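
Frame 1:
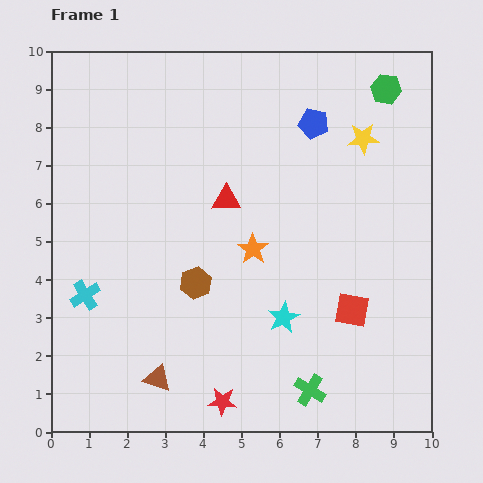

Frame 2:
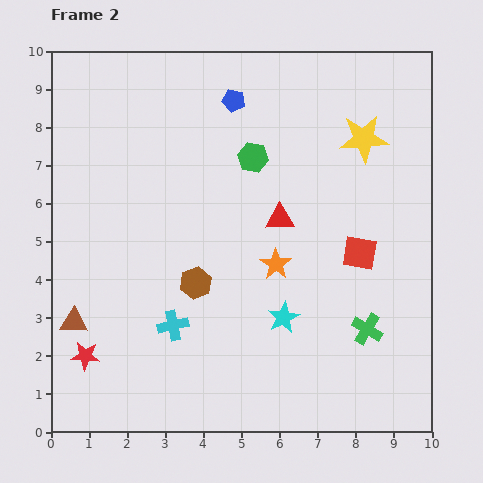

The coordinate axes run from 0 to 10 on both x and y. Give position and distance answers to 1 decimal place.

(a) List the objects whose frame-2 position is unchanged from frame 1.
the cyan star, the yellow star, the brown hexagon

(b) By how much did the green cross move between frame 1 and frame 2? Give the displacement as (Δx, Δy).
(1.5, 1.6)

The green cross was at (6.8, 1.1) in frame 1 and (8.3, 2.7) in frame 2.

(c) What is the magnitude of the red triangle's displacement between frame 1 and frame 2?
1.5

The red triangle moved from (4.6, 6.1) to (6.0, 5.6), a distance of √(1.4² + 0.5²) ≈ 1.5.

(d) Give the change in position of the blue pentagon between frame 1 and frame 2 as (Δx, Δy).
(-2.1, 0.6)

The blue pentagon was at (6.9, 8.1) in frame 1 and (4.8, 8.7) in frame 2.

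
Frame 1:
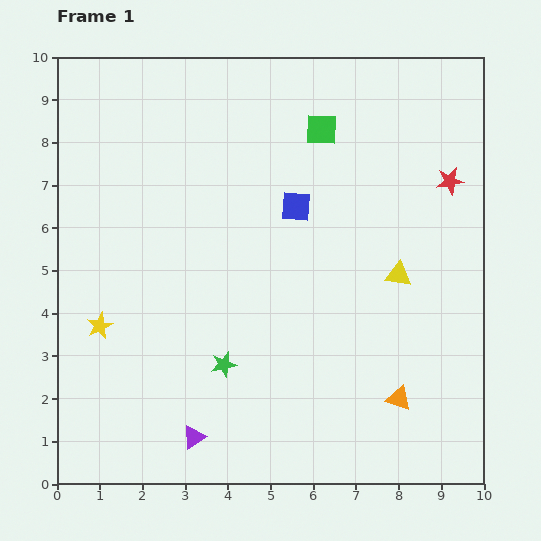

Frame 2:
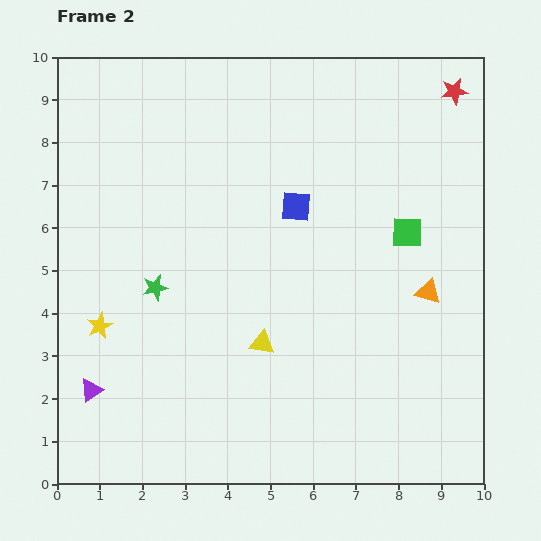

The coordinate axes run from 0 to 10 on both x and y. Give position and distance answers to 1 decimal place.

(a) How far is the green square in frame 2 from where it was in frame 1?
3.1

The green square moved from (6.2, 8.3) to (8.2, 5.9), a distance of √(2.0² + 2.4²) ≈ 3.1.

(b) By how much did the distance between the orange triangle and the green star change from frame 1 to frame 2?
+2.2

Distance in frame 1: 4.2. Distance in frame 2: 6.4.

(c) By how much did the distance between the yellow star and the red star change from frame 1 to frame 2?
+1.1

Distance in frame 1: 8.9. Distance in frame 2: 10.0.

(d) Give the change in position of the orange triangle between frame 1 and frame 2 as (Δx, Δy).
(0.7, 2.5)

The orange triangle was at (8.0, 2.0) in frame 1 and (8.7, 4.5) in frame 2.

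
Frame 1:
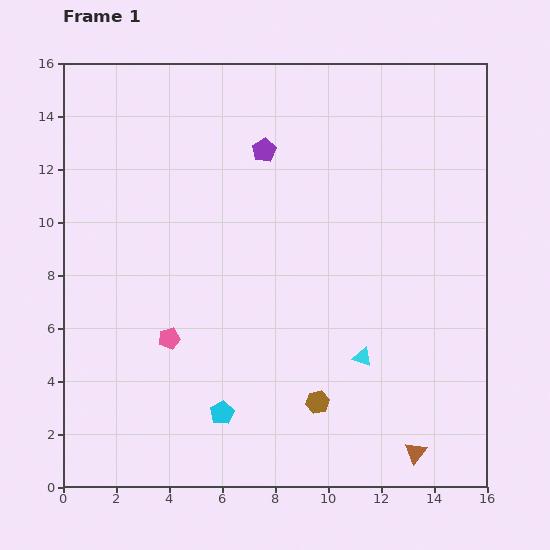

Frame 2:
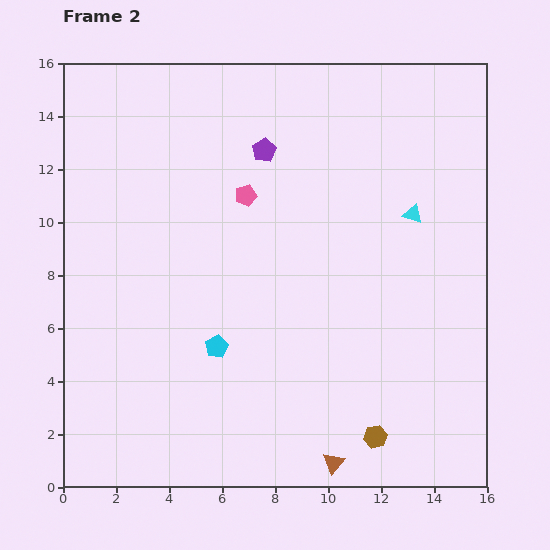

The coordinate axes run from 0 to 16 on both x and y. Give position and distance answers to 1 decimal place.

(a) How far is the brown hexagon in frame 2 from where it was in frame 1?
2.6

The brown hexagon moved from (9.6, 3.2) to (11.8, 1.9), a distance of √(2.2² + 1.3²) ≈ 2.6.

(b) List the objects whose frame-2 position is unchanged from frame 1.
the purple pentagon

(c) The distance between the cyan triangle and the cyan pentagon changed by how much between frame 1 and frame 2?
+3.2

Distance in frame 1: 5.7. Distance in frame 2: 8.9.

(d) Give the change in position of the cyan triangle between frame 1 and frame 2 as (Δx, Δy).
(1.9, 5.4)

The cyan triangle was at (11.3, 4.9) in frame 1 and (13.2, 10.3) in frame 2.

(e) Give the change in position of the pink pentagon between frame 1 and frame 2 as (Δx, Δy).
(2.9, 5.4)

The pink pentagon was at (4.0, 5.6) in frame 1 and (6.9, 11.0) in frame 2.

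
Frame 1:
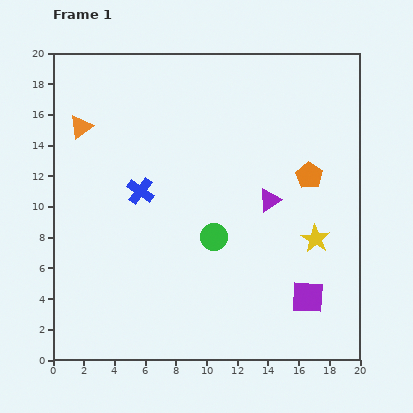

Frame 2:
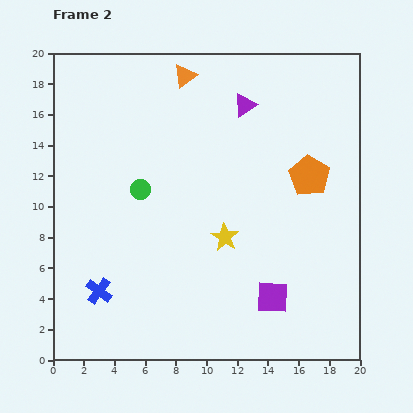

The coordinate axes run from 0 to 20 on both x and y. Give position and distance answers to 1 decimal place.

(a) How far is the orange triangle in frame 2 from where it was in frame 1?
7.6

The orange triangle moved from (1.8, 15.2) to (8.6, 18.5), a distance of √(6.8² + 3.3²) ≈ 7.6.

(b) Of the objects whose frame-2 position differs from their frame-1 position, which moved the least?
the purple square

(moved 2.3)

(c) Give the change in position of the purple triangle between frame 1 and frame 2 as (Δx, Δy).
(-1.6, 6.2)

The purple triangle was at (14.1, 10.4) in frame 1 and (12.5, 16.6) in frame 2.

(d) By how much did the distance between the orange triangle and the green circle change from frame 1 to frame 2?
-3.4

Distance in frame 1: 11.3. Distance in frame 2: 7.9.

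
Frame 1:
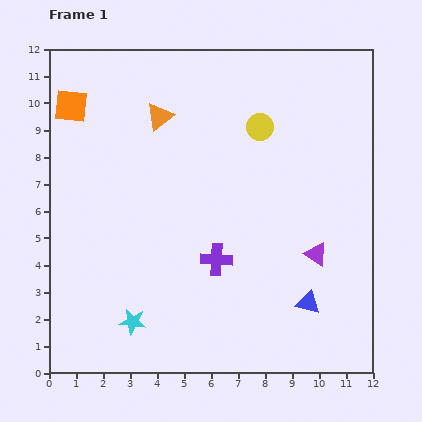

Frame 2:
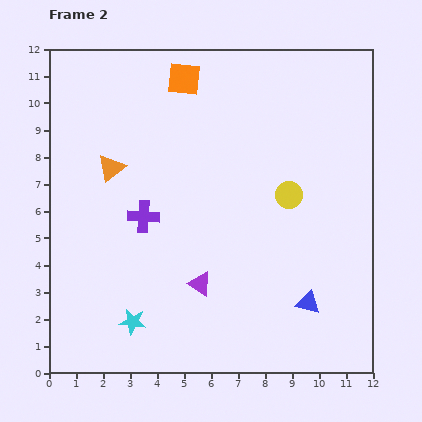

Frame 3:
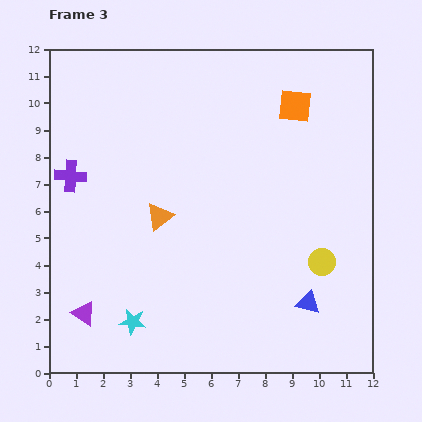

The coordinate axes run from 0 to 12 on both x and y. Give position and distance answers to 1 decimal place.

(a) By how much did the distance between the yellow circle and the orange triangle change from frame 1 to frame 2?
+3.0

Distance in frame 1: 3.7. Distance in frame 2: 6.7.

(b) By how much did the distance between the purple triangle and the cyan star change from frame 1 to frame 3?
-5.4

Distance in frame 1: 7.2. Distance in frame 3: 1.8.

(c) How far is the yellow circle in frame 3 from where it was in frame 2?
2.8

The yellow circle moved from (8.9, 6.6) to (10.1, 4.1), a distance of √(1.2² + 2.5²) ≈ 2.8.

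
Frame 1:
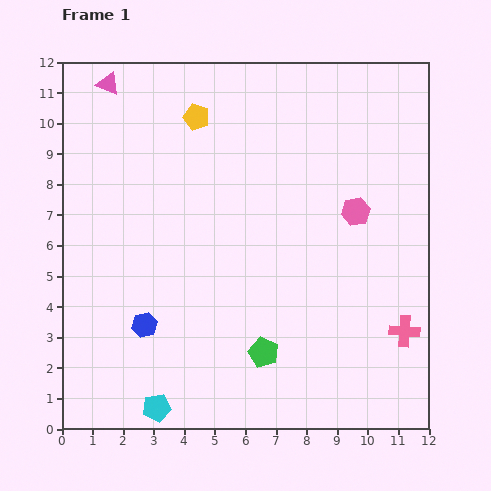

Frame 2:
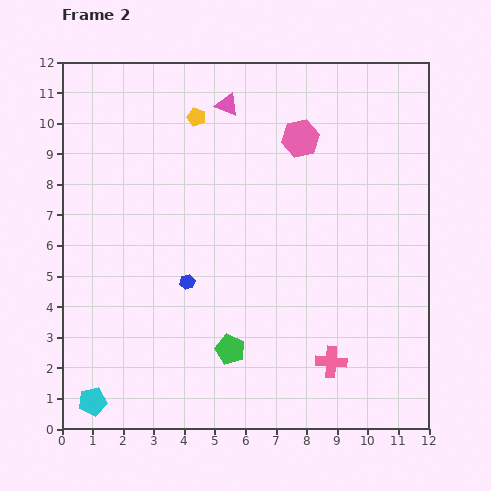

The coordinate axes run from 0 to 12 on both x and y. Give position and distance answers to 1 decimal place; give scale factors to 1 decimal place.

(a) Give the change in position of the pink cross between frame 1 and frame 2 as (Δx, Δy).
(-2.4, -1.0)

The pink cross was at (11.2, 3.2) in frame 1 and (8.8, 2.2) in frame 2.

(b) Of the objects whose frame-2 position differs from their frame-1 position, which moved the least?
the green pentagon

(moved 1.1)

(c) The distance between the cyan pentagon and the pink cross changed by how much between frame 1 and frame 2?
-0.6

Distance in frame 1: 8.5. Distance in frame 2: 7.9.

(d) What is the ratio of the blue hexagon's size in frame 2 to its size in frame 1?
0.6×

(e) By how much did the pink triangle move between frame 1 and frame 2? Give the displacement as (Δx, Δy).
(3.9, -0.7)

The pink triangle was at (1.5, 11.3) in frame 1 and (5.4, 10.6) in frame 2.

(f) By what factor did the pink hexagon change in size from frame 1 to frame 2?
1.3×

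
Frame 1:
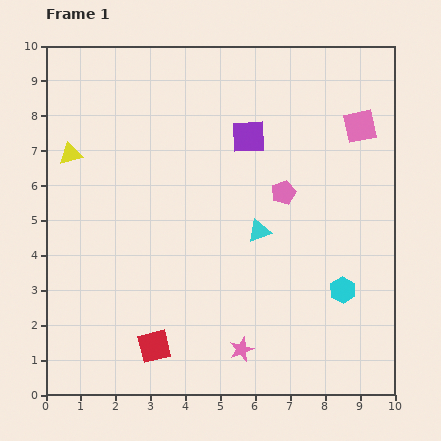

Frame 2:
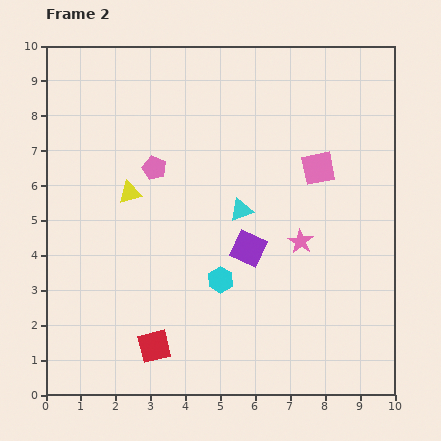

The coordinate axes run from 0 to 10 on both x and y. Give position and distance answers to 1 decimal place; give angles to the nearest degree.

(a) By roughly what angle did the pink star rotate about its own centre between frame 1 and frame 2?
19° counter-clockwise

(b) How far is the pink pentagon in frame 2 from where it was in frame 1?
3.8

The pink pentagon moved from (6.8, 5.8) to (3.1, 6.5), a distance of √(3.7² + 0.7²) ≈ 3.8.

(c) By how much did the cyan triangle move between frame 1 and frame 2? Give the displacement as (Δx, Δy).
(-0.5, 0.6)

The cyan triangle was at (6.1, 4.7) in frame 1 and (5.6, 5.3) in frame 2.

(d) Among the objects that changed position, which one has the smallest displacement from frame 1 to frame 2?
the cyan triangle

(moved 0.8)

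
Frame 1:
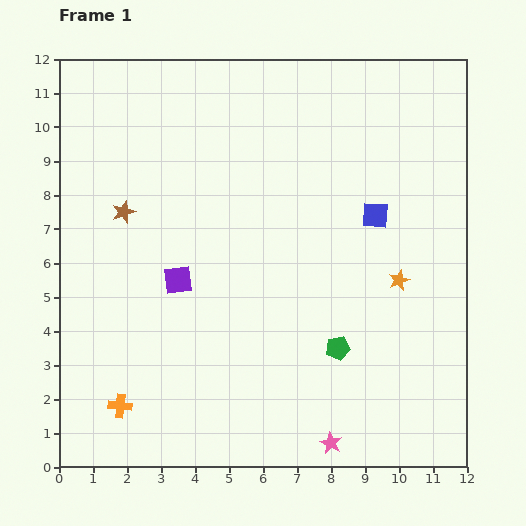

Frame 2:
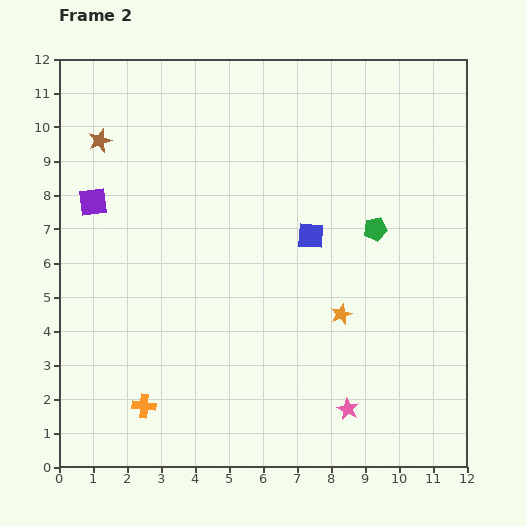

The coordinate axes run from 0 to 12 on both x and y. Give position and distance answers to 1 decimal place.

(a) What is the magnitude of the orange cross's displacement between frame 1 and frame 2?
0.7

The orange cross moved from (1.8, 1.8) to (2.5, 1.8), a distance of √(0.7² + 0.0²) ≈ 0.7.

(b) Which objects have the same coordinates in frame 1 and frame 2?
none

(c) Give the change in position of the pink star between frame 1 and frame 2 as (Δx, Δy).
(0.5, 1.0)

The pink star was at (8.0, 0.7) in frame 1 and (8.5, 1.7) in frame 2.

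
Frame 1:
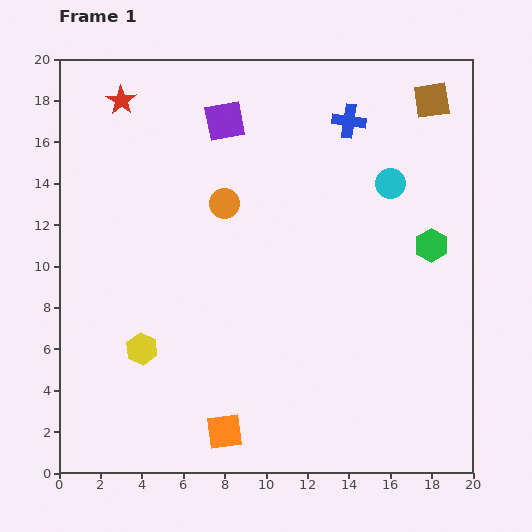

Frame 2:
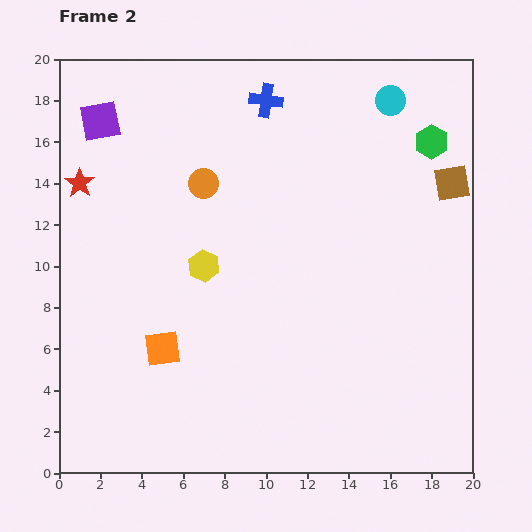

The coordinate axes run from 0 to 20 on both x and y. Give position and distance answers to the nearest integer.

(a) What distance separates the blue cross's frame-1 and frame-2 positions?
4

The blue cross moved from (14, 17) to (10, 18), a distance of √(4² + 1²) ≈ 4.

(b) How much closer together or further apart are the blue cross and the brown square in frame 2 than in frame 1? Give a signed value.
+6

Distance in frame 1: 4. Distance in frame 2: 10.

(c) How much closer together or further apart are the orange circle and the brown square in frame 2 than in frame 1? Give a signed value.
+1

Distance in frame 1: 11. Distance in frame 2: 12.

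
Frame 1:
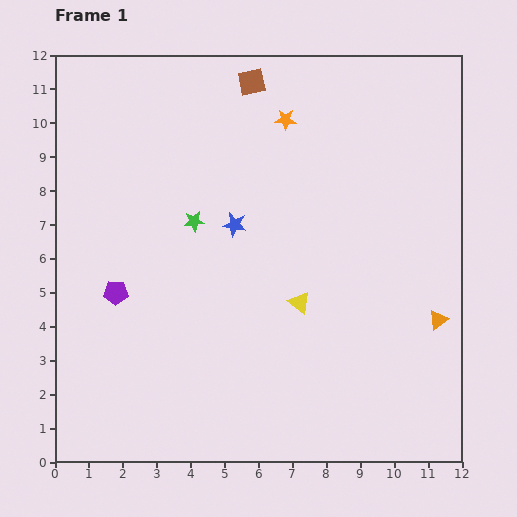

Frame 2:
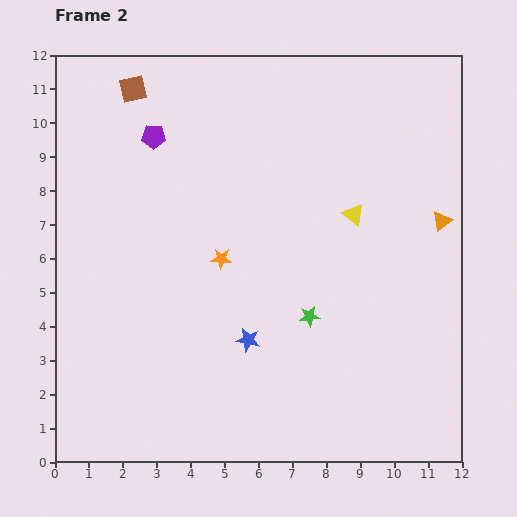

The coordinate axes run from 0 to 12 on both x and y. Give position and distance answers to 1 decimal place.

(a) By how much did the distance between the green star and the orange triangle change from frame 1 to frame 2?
-3.0

Distance in frame 1: 7.8. Distance in frame 2: 4.8.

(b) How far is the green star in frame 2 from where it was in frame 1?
4.4

The green star moved from (4.1, 7.1) to (7.5, 4.3), a distance of √(3.4² + 2.8²) ≈ 4.4.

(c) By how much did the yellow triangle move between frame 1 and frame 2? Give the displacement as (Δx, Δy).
(1.6, 2.6)

The yellow triangle was at (7.2, 4.7) in frame 1 and (8.8, 7.3) in frame 2.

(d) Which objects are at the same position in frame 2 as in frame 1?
none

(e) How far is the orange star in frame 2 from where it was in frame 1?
4.5

The orange star moved from (6.8, 10.1) to (4.9, 6.0), a distance of √(1.9² + 4.1²) ≈ 4.5.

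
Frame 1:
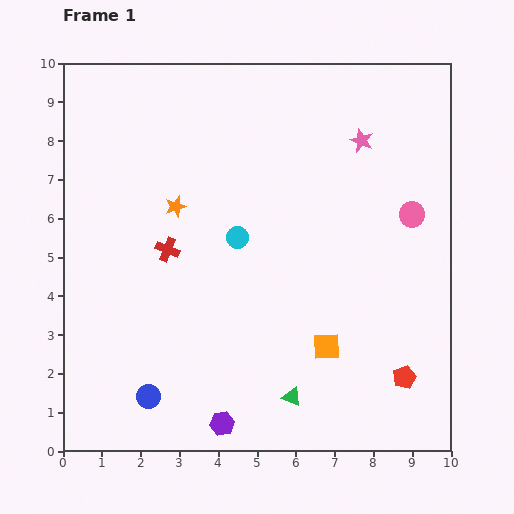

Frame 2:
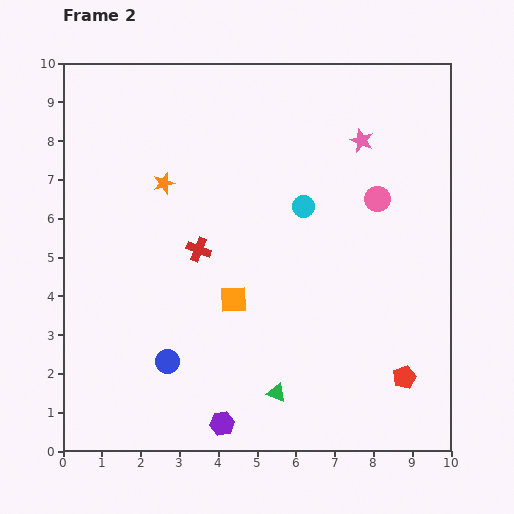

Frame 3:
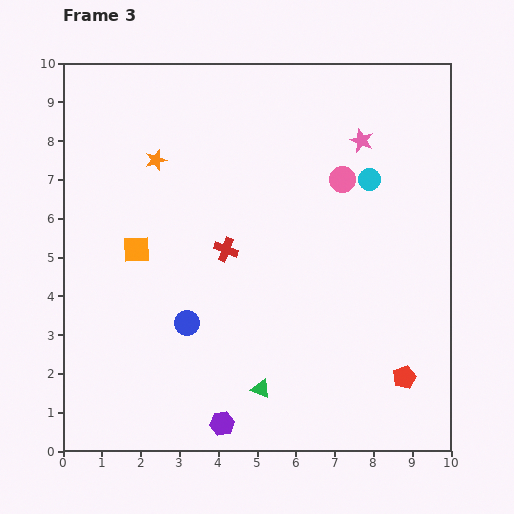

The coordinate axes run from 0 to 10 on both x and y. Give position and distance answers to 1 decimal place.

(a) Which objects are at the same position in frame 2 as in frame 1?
the pink star, the red pentagon, the purple hexagon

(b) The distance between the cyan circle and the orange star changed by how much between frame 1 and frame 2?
+1.8

Distance in frame 1: 1.8. Distance in frame 2: 3.6.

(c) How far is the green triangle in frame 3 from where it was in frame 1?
0.8

The green triangle moved from (5.9, 1.4) to (5.1, 1.6), a distance of √(0.8² + 0.2²) ≈ 0.8.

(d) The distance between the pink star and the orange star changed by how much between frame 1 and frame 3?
+0.2

Distance in frame 1: 5.1. Distance in frame 3: 5.3.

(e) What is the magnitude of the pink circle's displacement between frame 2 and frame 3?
1.0

The pink circle moved from (8.1, 6.5) to (7.2, 7.0), a distance of √(0.9² + 0.5²) ≈ 1.0.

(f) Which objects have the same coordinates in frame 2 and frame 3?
the pink star, the red pentagon, the purple hexagon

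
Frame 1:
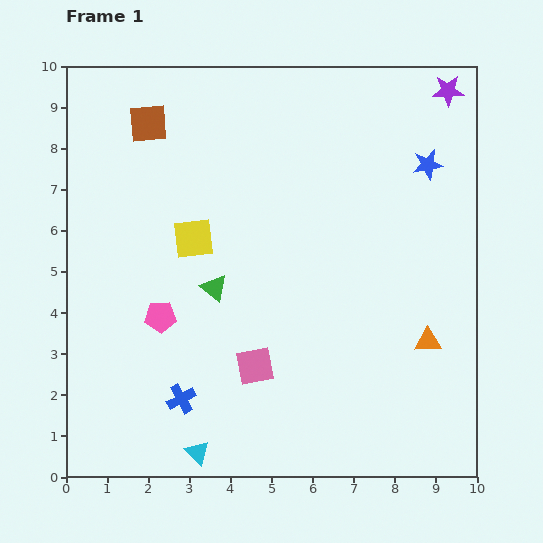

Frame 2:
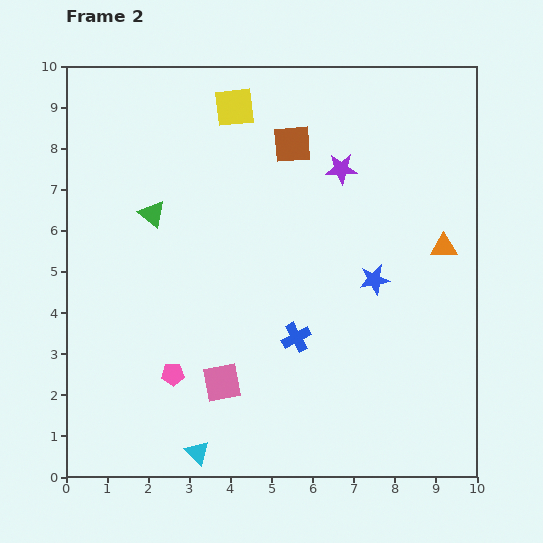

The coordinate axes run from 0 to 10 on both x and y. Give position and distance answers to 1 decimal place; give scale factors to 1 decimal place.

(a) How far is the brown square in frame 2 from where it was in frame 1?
3.5

The brown square moved from (2.0, 8.6) to (5.5, 8.1), a distance of √(3.5² + 0.5²) ≈ 3.5.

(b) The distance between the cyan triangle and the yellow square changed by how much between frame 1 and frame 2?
+3.2

Distance in frame 1: 5.2. Distance in frame 2: 8.4.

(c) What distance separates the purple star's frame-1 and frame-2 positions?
3.2

The purple star moved from (9.3, 9.4) to (6.7, 7.5), a distance of √(2.6² + 1.9²) ≈ 3.2.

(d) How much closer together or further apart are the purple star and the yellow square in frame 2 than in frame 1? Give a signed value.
-4.2

Distance in frame 1: 7.2. Distance in frame 2: 3.0.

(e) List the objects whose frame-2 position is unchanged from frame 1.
the cyan triangle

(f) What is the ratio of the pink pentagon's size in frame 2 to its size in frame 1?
0.7×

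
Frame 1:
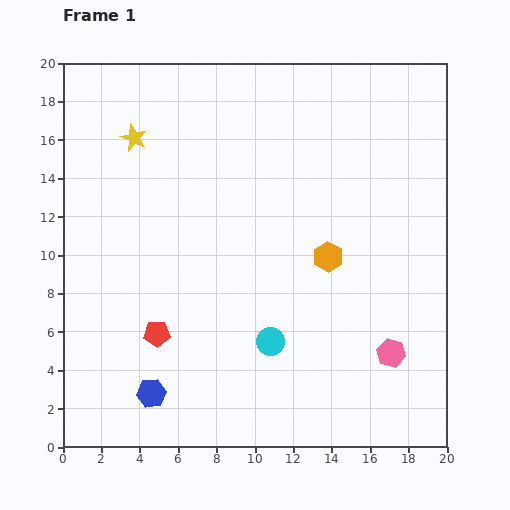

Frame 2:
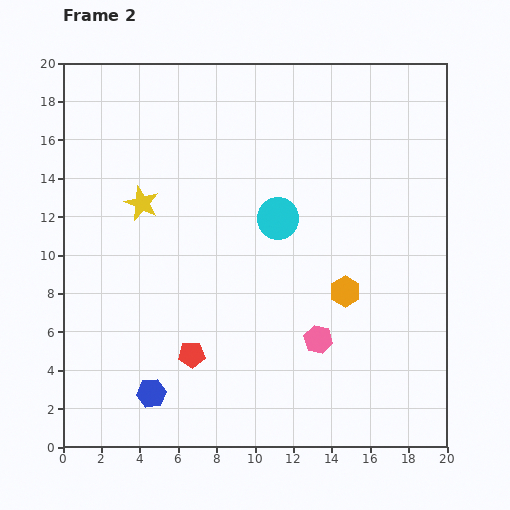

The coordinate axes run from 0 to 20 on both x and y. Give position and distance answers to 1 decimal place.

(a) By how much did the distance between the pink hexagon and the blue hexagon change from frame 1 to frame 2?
-3.6

Distance in frame 1: 12.7. Distance in frame 2: 9.1.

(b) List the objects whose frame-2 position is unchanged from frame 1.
the blue hexagon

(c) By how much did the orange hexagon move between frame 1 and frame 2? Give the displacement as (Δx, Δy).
(0.9, -1.8)

The orange hexagon was at (13.8, 9.9) in frame 1 and (14.7, 8.1) in frame 2.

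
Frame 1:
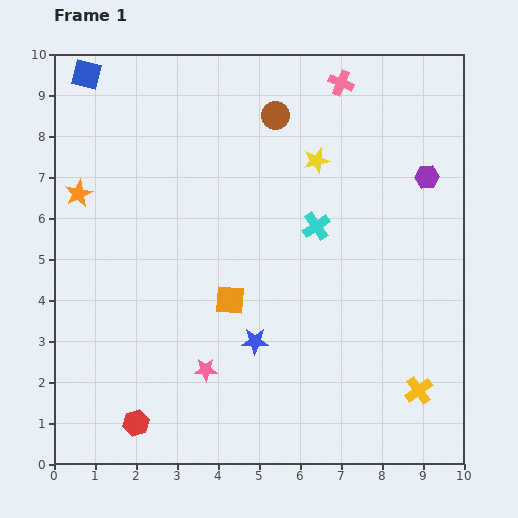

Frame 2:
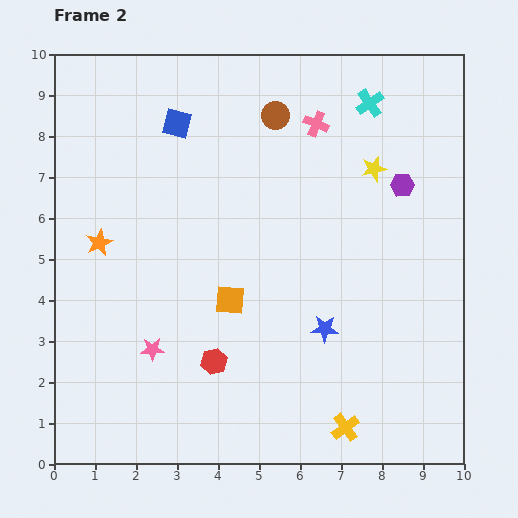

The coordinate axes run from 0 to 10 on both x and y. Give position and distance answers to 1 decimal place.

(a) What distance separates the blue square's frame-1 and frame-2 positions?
2.5

The blue square moved from (0.8, 9.5) to (3.0, 8.3), a distance of √(2.2² + 1.2²) ≈ 2.5.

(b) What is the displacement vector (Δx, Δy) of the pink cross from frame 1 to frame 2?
(-0.6, -1.0)

The pink cross was at (7.0, 9.3) in frame 1 and (6.4, 8.3) in frame 2.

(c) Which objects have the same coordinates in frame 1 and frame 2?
the orange square, the brown circle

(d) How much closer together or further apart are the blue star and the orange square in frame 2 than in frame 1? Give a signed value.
+1.2

Distance in frame 1: 1.2. Distance in frame 2: 2.4.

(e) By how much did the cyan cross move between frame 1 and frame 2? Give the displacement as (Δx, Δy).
(1.3, 3.0)

The cyan cross was at (6.4, 5.8) in frame 1 and (7.7, 8.8) in frame 2.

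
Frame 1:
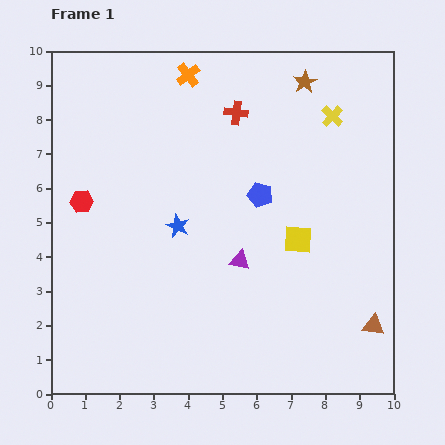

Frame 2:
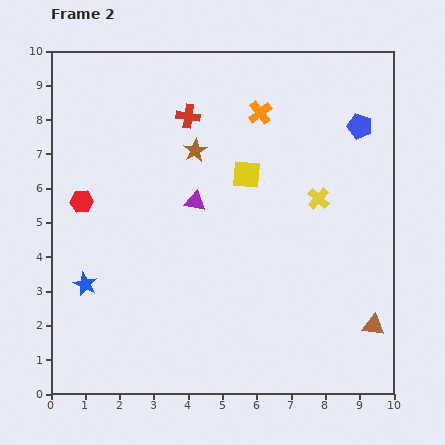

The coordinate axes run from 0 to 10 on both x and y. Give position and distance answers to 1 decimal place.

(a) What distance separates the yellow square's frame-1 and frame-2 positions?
2.4

The yellow square moved from (7.2, 4.5) to (5.7, 6.4), a distance of √(1.5² + 1.9²) ≈ 2.4.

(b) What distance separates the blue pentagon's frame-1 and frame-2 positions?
3.5

The blue pentagon moved from (6.1, 5.8) to (9.0, 7.8), a distance of √(2.9² + 2.0²) ≈ 3.5.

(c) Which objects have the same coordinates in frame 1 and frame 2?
the red hexagon, the brown triangle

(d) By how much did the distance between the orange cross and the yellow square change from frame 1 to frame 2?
-4.0

Distance in frame 1: 5.8. Distance in frame 2: 1.8.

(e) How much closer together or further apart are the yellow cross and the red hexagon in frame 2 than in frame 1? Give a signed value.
-0.8

Distance in frame 1: 7.7. Distance in frame 2: 6.9.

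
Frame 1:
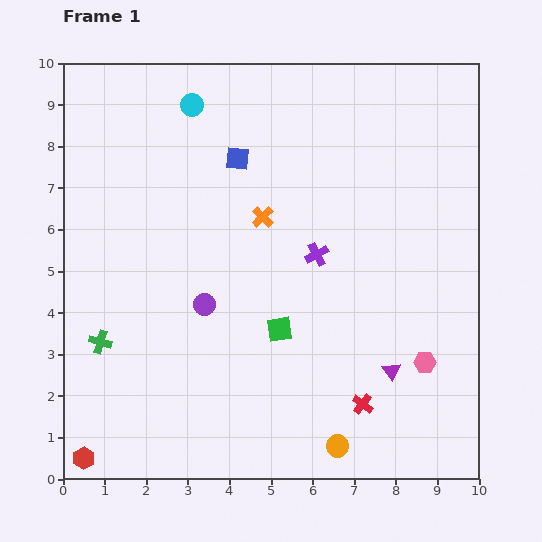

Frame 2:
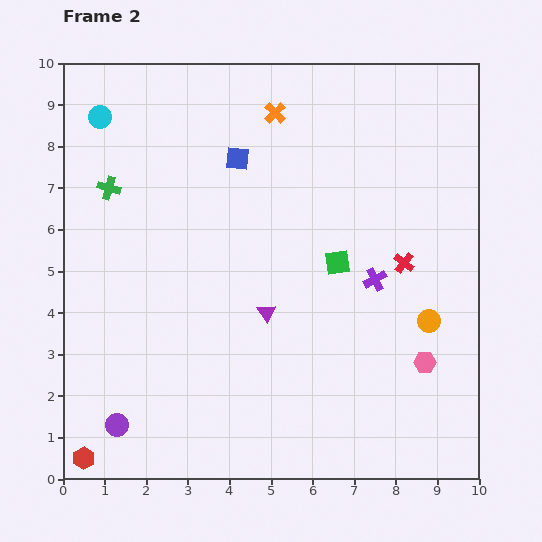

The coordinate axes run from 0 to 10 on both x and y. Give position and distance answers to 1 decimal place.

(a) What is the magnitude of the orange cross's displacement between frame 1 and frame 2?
2.5

The orange cross moved from (4.8, 6.3) to (5.1, 8.8), a distance of √(0.3² + 2.5²) ≈ 2.5.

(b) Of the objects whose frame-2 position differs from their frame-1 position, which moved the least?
the purple cross

(moved 1.5)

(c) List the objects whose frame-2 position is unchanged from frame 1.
the blue square, the red hexagon, the pink hexagon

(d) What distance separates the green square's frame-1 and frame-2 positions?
2.1

The green square moved from (5.2, 3.6) to (6.6, 5.2), a distance of √(1.4² + 1.6²) ≈ 2.1.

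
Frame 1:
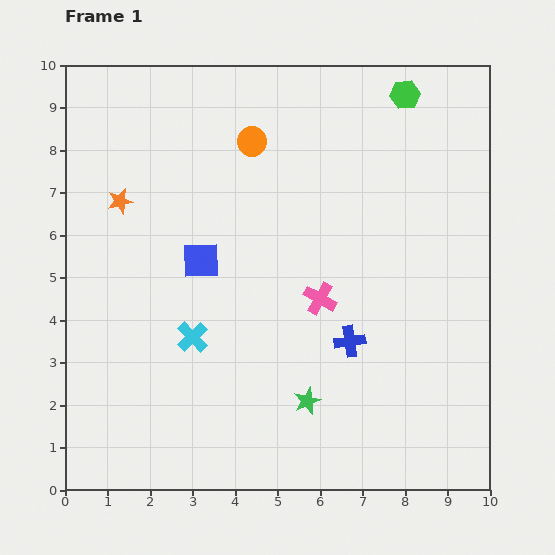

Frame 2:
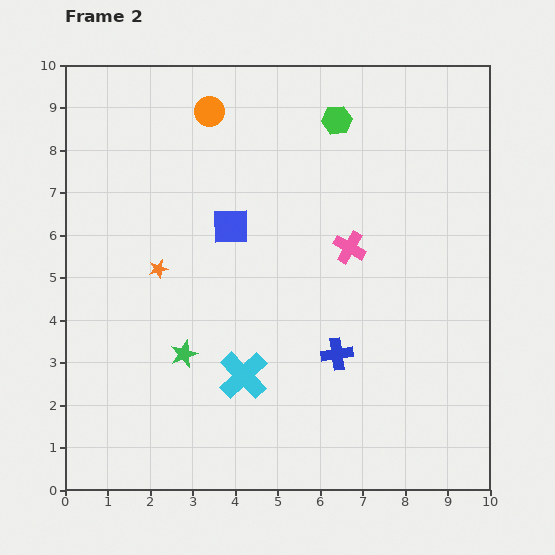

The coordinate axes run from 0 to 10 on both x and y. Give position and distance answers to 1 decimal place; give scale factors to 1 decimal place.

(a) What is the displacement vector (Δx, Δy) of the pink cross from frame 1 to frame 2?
(0.7, 1.2)

The pink cross was at (6.0, 4.5) in frame 1 and (6.7, 5.7) in frame 2.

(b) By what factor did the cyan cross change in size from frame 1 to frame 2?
1.6×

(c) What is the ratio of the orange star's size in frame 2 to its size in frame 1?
0.7×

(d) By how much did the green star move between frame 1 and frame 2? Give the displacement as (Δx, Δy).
(-2.9, 1.1)

The green star was at (5.7, 2.1) in frame 1 and (2.8, 3.2) in frame 2.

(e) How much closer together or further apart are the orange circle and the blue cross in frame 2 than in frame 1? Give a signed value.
+1.2

Distance in frame 1: 5.2. Distance in frame 2: 6.4.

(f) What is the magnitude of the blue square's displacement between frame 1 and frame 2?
1.1

The blue square moved from (3.2, 5.4) to (3.9, 6.2), a distance of √(0.7² + 0.8²) ≈ 1.1.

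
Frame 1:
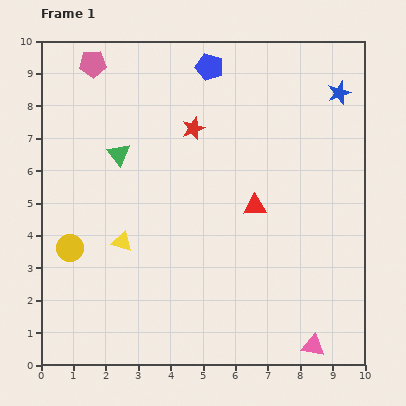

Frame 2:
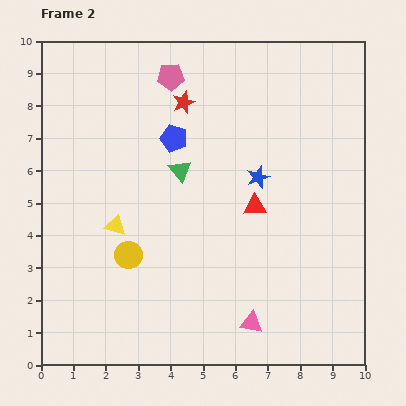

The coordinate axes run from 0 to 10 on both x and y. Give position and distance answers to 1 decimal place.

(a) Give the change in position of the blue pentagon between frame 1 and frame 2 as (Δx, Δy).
(-1.1, -2.2)

The blue pentagon was at (5.2, 9.2) in frame 1 and (4.1, 7.0) in frame 2.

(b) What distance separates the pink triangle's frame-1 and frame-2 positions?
2.0

The pink triangle moved from (8.4, 0.6) to (6.5, 1.3), a distance of √(1.9² + 0.7²) ≈ 2.0.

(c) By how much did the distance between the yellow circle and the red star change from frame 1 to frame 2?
-0.3

Distance in frame 1: 5.3. Distance in frame 2: 5.0.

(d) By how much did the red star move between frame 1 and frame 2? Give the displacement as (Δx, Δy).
(-0.3, 0.8)

The red star was at (4.7, 7.3) in frame 1 and (4.4, 8.1) in frame 2.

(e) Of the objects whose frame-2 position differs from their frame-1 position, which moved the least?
the yellow triangle

(moved 0.5)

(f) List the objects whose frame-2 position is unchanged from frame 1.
the red triangle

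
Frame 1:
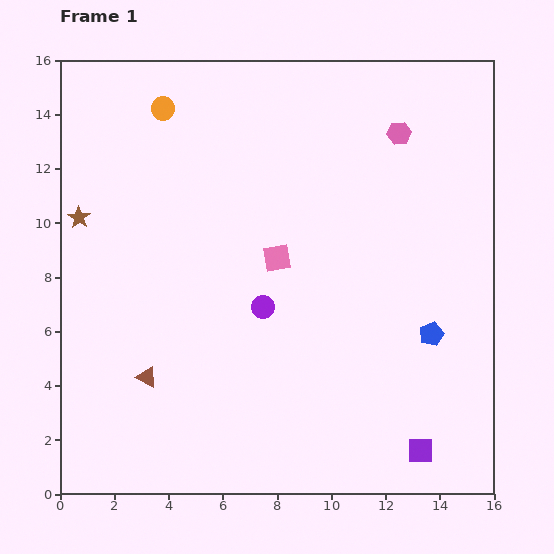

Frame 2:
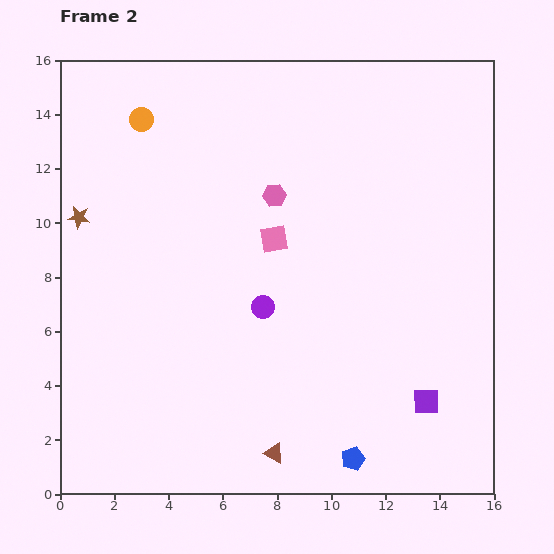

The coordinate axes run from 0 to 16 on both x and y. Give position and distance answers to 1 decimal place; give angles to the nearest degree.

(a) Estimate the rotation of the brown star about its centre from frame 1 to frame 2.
26° counter-clockwise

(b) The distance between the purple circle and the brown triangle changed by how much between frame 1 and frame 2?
+0.4

Distance in frame 1: 5.0. Distance in frame 2: 5.4.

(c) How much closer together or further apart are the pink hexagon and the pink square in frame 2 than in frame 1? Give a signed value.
-4.8

Distance in frame 1: 6.4. Distance in frame 2: 1.6.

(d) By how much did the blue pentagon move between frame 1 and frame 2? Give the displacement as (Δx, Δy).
(-2.9, -4.6)

The blue pentagon was at (13.7, 5.9) in frame 1 and (10.8, 1.3) in frame 2.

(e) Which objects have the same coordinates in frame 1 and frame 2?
the purple circle, the brown star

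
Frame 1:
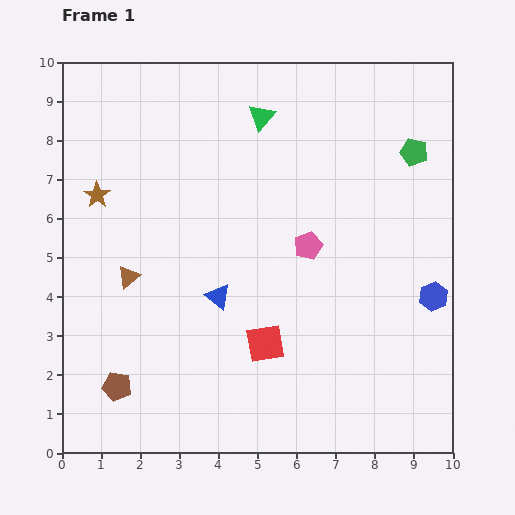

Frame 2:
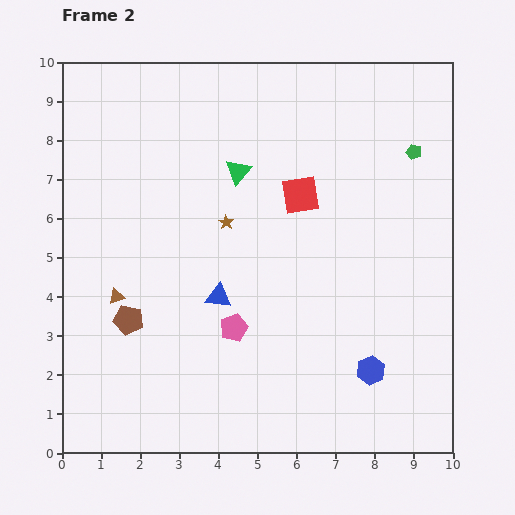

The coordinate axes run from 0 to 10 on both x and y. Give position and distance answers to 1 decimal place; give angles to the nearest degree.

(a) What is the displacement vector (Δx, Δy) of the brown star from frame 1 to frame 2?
(3.3, -0.7)

The brown star was at (0.9, 6.6) in frame 1 and (4.2, 5.9) in frame 2.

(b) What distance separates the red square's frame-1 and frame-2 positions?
3.9

The red square moved from (5.2, 2.8) to (6.1, 6.6), a distance of √(0.9² + 3.8²) ≈ 3.9.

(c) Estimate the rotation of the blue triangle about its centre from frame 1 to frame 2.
32° counter-clockwise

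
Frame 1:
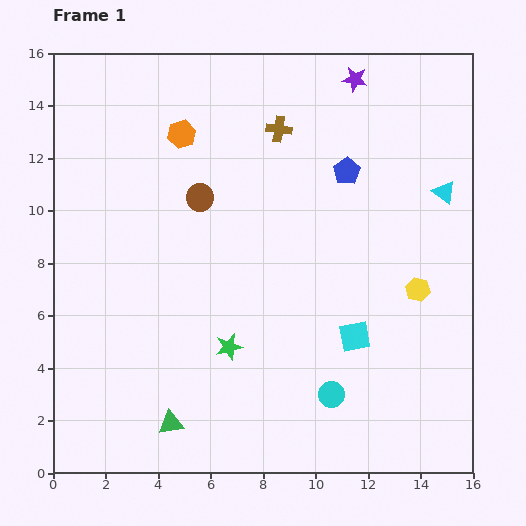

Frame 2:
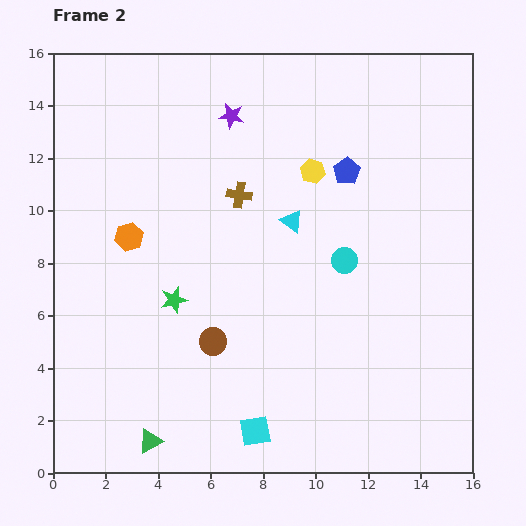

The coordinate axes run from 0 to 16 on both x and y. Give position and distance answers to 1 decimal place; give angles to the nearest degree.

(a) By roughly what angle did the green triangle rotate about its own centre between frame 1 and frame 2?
20° counter-clockwise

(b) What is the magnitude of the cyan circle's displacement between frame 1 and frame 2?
5.1

The cyan circle moved from (10.6, 3.0) to (11.1, 8.1), a distance of √(0.5² + 5.1²) ≈ 5.1.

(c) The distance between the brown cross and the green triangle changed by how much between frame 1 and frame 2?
-1.9

Distance in frame 1: 11.9. Distance in frame 2: 10.0.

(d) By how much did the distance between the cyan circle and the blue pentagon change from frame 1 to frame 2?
-5.1

Distance in frame 1: 8.5. Distance in frame 2: 3.4.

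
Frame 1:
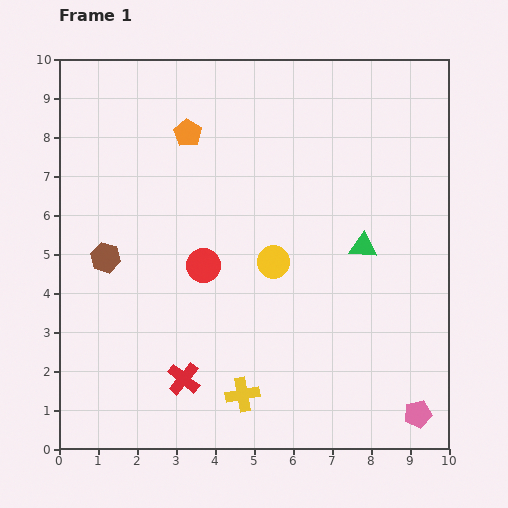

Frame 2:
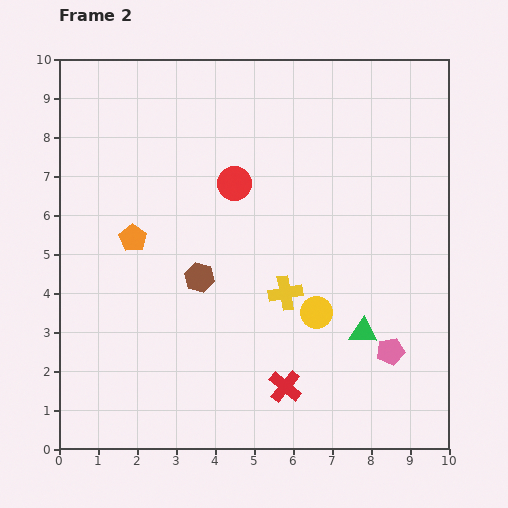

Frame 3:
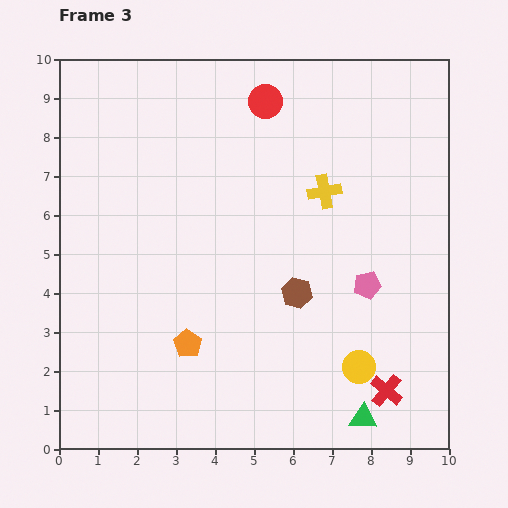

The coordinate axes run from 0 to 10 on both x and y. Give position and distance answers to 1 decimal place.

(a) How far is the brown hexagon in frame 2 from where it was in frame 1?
2.5

The brown hexagon moved from (1.2, 4.9) to (3.6, 4.4), a distance of √(2.4² + 0.5²) ≈ 2.5.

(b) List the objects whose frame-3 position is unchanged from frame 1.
none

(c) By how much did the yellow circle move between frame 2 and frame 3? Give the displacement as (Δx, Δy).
(1.1, -1.4)

The yellow circle was at (6.6, 3.5) in frame 2 and (7.7, 2.1) in frame 3.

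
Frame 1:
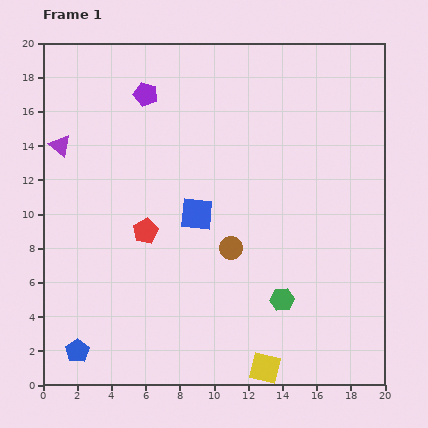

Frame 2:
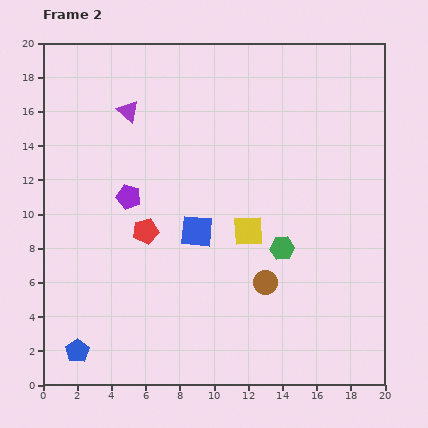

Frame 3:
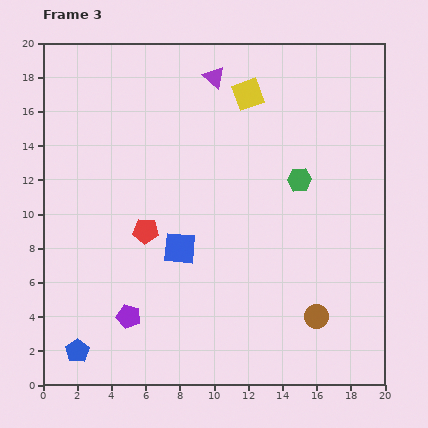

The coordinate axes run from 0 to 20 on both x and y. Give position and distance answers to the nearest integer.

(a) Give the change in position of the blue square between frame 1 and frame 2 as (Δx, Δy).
(0, -1)

The blue square was at (9, 10) in frame 1 and (9, 9) in frame 2.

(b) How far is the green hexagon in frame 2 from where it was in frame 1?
3

The green hexagon moved from (14, 5) to (14, 8), a distance of √(0² + 3²) ≈ 3.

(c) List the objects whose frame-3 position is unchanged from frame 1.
the red pentagon, the blue pentagon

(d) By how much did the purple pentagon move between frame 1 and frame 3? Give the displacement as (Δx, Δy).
(-1, -13)

The purple pentagon was at (6, 17) in frame 1 and (5, 4) in frame 3.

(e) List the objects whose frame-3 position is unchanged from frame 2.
the red pentagon, the blue pentagon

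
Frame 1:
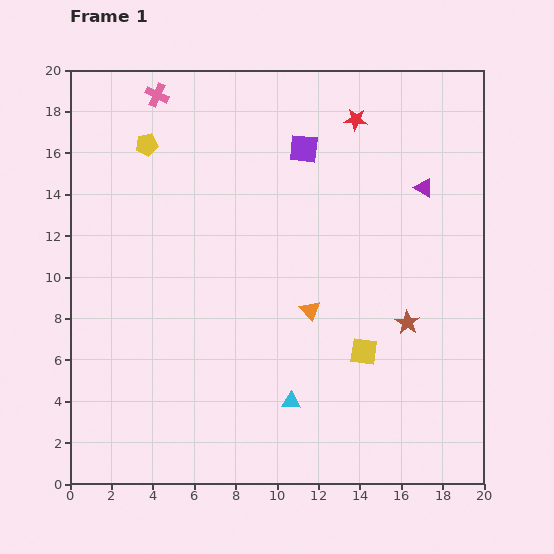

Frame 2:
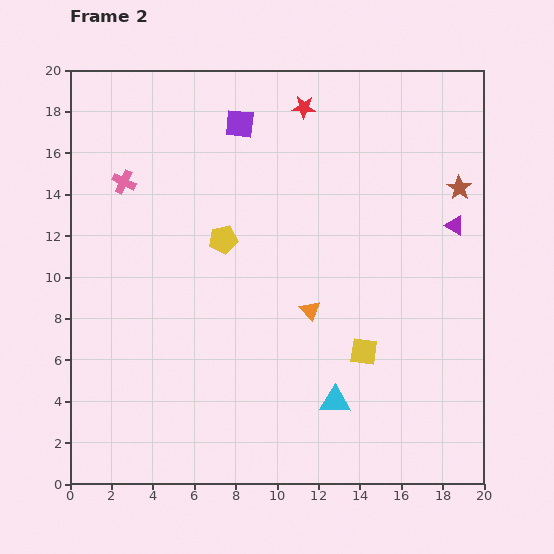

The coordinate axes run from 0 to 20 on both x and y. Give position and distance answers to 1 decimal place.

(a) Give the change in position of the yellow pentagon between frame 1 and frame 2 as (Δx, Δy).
(3.7, -4.6)

The yellow pentagon was at (3.7, 16.4) in frame 1 and (7.4, 11.8) in frame 2.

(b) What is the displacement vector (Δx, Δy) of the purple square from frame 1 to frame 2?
(-3.1, 1.2)

The purple square was at (11.3, 16.2) in frame 1 and (8.2, 17.4) in frame 2.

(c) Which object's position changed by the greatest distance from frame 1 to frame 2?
the brown star

(moved 7.0; next 5.9)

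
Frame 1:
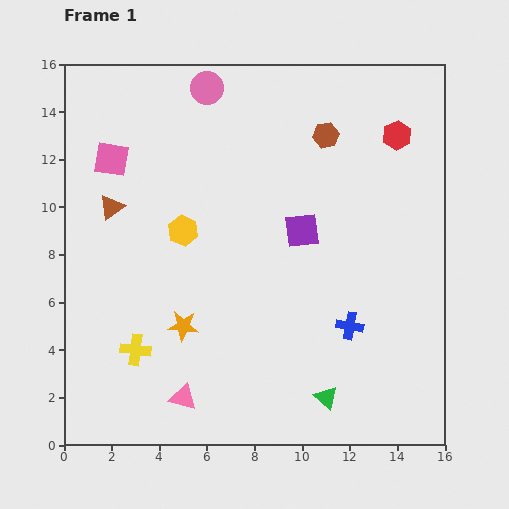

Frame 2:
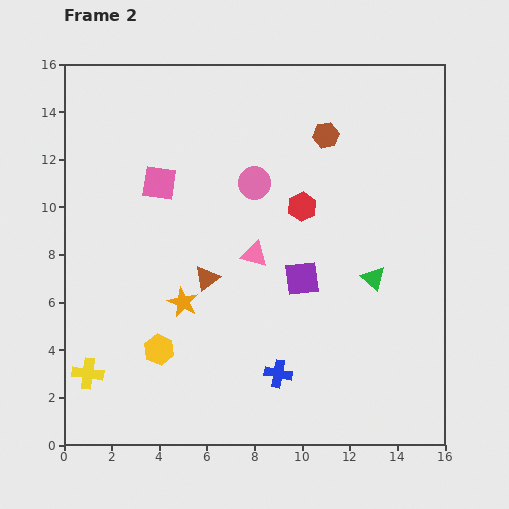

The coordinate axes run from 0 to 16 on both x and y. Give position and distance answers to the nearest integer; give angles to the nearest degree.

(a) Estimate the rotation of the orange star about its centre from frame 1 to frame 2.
20° clockwise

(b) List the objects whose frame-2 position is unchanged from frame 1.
the brown hexagon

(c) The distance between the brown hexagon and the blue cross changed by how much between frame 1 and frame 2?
+2

Distance in frame 1: 8. Distance in frame 2: 10.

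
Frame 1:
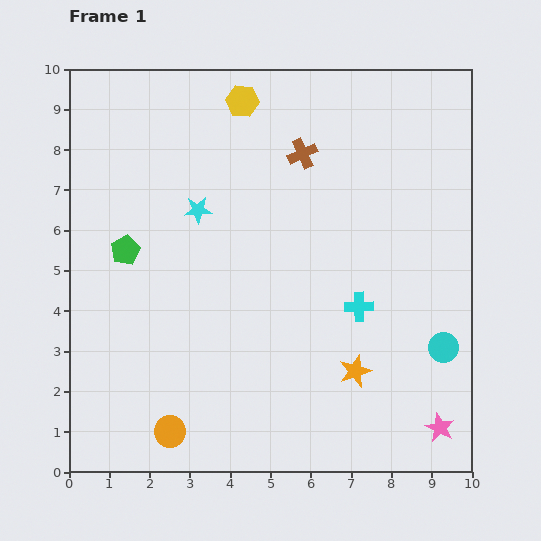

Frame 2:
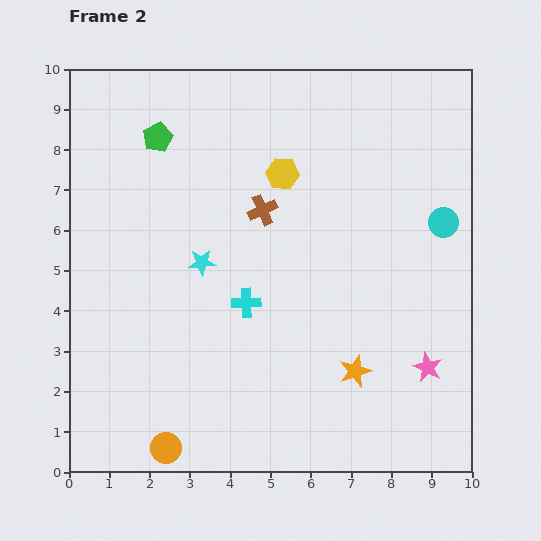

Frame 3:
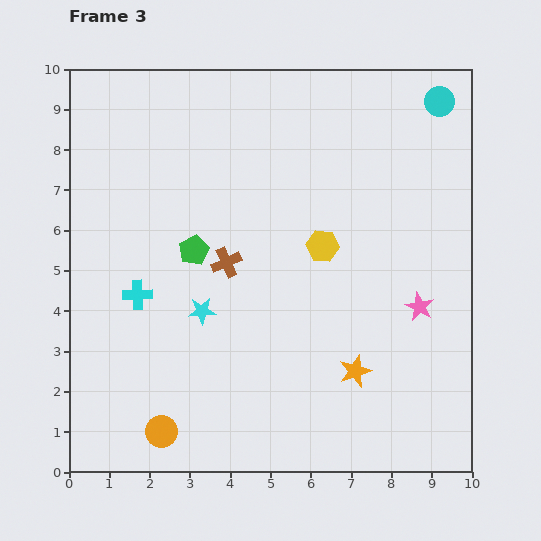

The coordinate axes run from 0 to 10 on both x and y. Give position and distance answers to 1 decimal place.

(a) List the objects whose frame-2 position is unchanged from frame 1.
the orange star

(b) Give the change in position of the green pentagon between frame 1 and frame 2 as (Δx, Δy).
(0.8, 2.8)

The green pentagon was at (1.4, 5.5) in frame 1 and (2.2, 8.3) in frame 2.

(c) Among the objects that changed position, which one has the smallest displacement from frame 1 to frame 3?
the orange circle

(moved 0.2)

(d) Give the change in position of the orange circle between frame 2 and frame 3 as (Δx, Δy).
(-0.1, 0.4)

The orange circle was at (2.4, 0.6) in frame 2 and (2.3, 1.0) in frame 3.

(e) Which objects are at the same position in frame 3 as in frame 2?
the orange star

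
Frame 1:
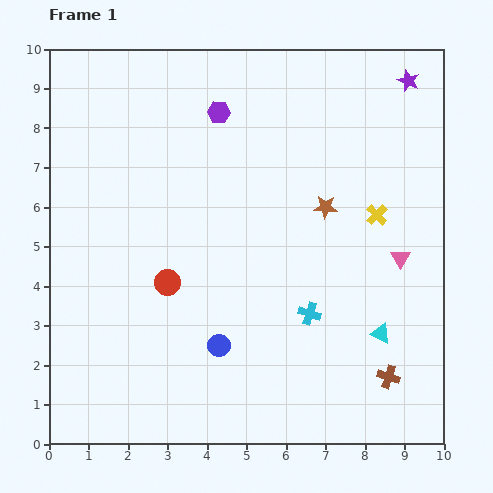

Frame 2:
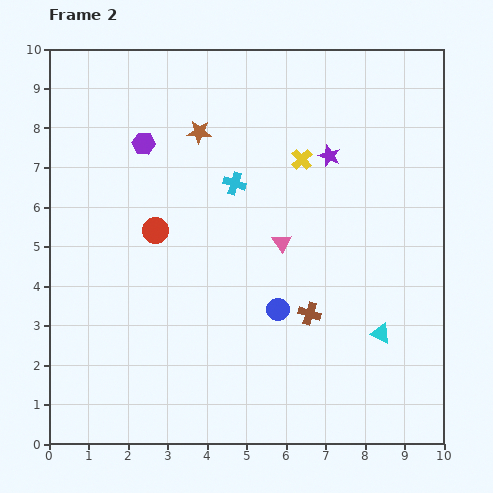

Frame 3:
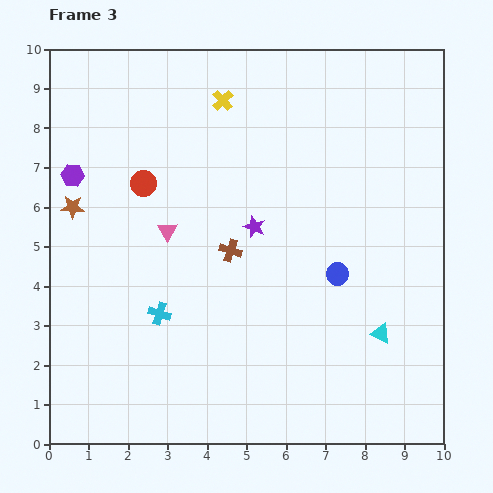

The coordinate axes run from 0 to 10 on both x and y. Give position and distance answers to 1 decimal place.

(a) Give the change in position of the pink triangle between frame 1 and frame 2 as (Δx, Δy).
(-3.0, 0.4)

The pink triangle was at (8.9, 4.7) in frame 1 and (5.9, 5.1) in frame 2.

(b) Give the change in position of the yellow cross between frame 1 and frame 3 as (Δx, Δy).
(-3.9, 2.9)

The yellow cross was at (8.3, 5.8) in frame 1 and (4.4, 8.7) in frame 3.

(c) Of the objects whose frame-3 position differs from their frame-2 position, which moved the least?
the red circle

(moved 1.2)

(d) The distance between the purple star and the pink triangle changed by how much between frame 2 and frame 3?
-0.3

Distance in frame 2: 2.5. Distance in frame 3: 2.2.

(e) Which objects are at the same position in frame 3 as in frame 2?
the cyan triangle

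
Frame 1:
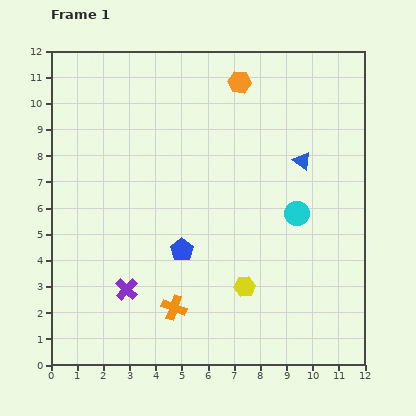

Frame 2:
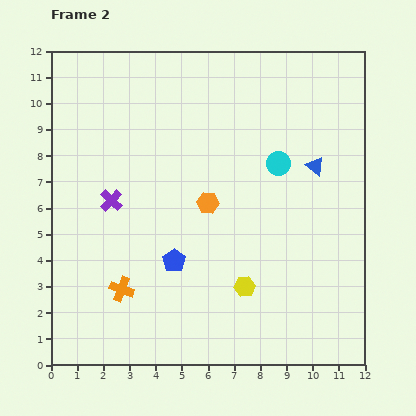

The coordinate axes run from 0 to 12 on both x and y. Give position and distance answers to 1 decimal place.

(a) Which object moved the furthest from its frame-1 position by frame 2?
the orange hexagon

(moved 4.8; next 3.5)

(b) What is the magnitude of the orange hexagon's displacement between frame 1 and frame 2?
4.8

The orange hexagon moved from (7.2, 10.8) to (6.0, 6.2), a distance of √(1.2² + 4.6²) ≈ 4.8.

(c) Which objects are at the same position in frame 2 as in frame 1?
the yellow hexagon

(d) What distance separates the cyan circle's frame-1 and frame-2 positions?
2.0

The cyan circle moved from (9.4, 5.8) to (8.7, 7.7), a distance of √(0.7² + 1.9²) ≈ 2.0.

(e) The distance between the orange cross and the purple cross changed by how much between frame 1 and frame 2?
+1.5

Distance in frame 1: 1.9. Distance in frame 2: 3.4.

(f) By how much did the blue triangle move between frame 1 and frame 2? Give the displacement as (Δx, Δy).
(0.5, -0.2)

The blue triangle was at (9.6, 7.8) in frame 1 and (10.1, 7.6) in frame 2.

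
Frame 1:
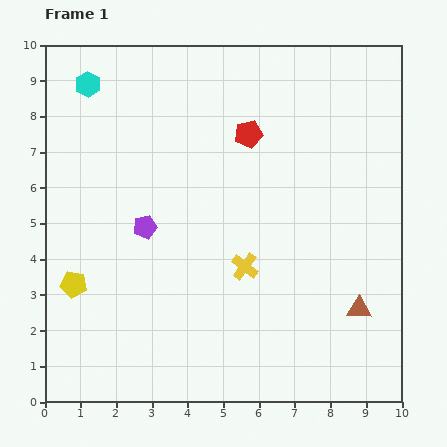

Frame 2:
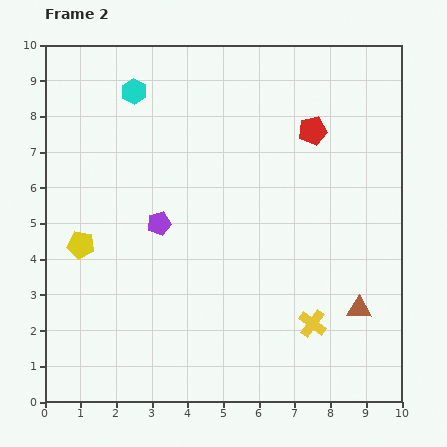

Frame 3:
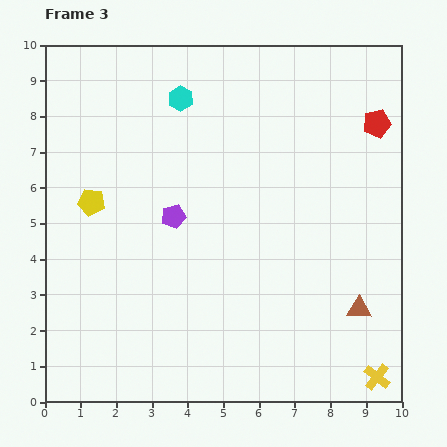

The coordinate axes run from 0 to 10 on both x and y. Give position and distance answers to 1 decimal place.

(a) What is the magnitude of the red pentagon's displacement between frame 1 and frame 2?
1.8

The red pentagon moved from (5.7, 7.5) to (7.5, 7.6), a distance of √(1.8² + 0.1²) ≈ 1.8.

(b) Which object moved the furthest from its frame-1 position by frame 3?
the yellow cross

(moved 4.8; next 3.6)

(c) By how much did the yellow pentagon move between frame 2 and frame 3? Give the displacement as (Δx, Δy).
(0.3, 1.2)

The yellow pentagon was at (1.0, 4.4) in frame 2 and (1.3, 5.6) in frame 3.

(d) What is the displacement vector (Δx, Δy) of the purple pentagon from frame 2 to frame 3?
(0.4, 0.2)

The purple pentagon was at (3.2, 5.0) in frame 2 and (3.6, 5.2) in frame 3.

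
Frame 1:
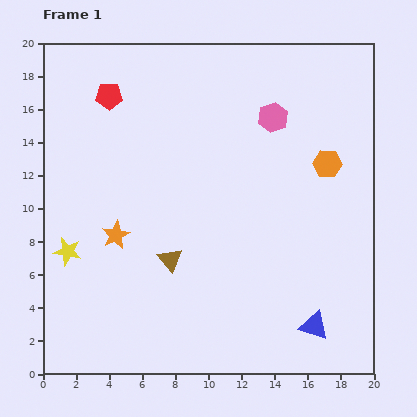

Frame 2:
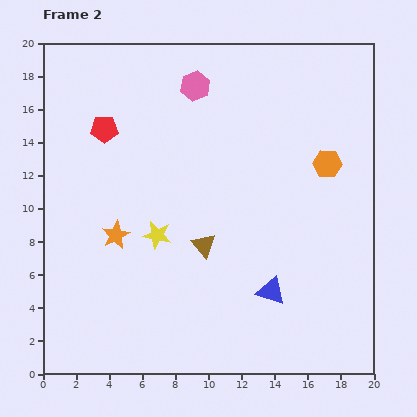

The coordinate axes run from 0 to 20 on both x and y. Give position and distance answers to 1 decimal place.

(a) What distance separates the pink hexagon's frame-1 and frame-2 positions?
5.1

The pink hexagon moved from (13.9, 15.5) to (9.2, 17.4), a distance of √(4.7² + 1.9²) ≈ 5.1.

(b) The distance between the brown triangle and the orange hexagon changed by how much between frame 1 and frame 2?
-2.1

Distance in frame 1: 11.1. Distance in frame 2: 9.0.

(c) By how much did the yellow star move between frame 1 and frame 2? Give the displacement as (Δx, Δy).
(5.4, 1.0)

The yellow star was at (1.5, 7.4) in frame 1 and (6.9, 8.4) in frame 2.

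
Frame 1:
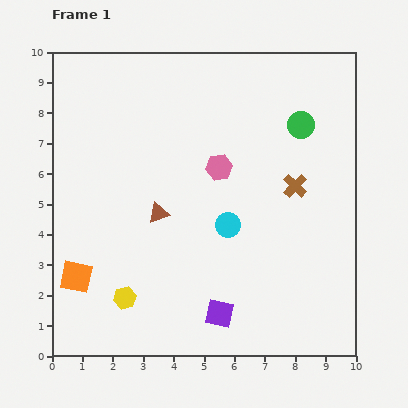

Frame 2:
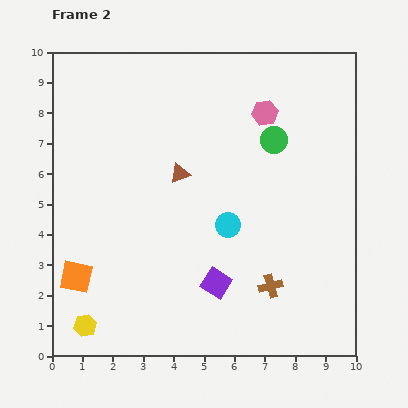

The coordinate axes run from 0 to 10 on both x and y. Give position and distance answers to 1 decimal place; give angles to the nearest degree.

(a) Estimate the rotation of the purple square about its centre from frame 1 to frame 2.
20° clockwise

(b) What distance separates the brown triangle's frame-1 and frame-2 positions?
1.5

The brown triangle moved from (3.5, 4.7) to (4.2, 6.0), a distance of √(0.7² + 1.3²) ≈ 1.5.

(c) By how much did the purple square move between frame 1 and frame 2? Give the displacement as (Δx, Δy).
(-0.1, 1.0)

The purple square was at (5.5, 1.4) in frame 1 and (5.4, 2.4) in frame 2.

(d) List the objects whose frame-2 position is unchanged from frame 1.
the cyan circle, the orange square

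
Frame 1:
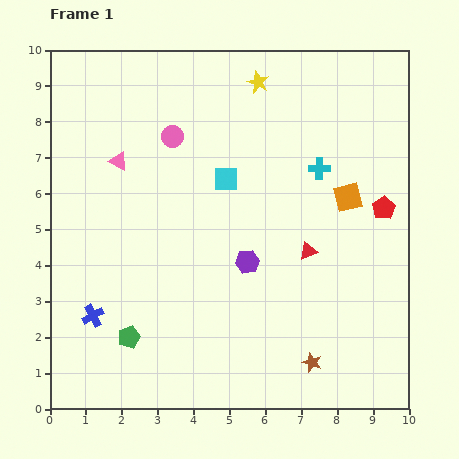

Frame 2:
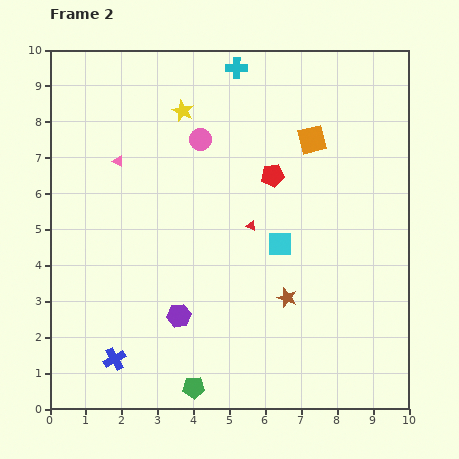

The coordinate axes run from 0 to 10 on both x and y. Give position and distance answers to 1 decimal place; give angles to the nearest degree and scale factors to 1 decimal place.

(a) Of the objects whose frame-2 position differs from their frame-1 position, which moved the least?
the pink circle

(moved 0.8)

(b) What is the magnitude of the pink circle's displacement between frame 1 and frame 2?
0.8

The pink circle moved from (3.4, 7.6) to (4.2, 7.5), a distance of √(0.8² + 0.1²) ≈ 0.8.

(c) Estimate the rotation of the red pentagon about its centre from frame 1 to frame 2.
22° clockwise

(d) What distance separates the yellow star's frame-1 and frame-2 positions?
2.2

The yellow star moved from (5.8, 9.1) to (3.7, 8.3), a distance of √(2.1² + 0.8²) ≈ 2.2.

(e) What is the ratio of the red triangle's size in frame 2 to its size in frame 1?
0.6×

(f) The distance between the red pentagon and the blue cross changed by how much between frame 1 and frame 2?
-1.9

Distance in frame 1: 8.6. Distance in frame 2: 6.7.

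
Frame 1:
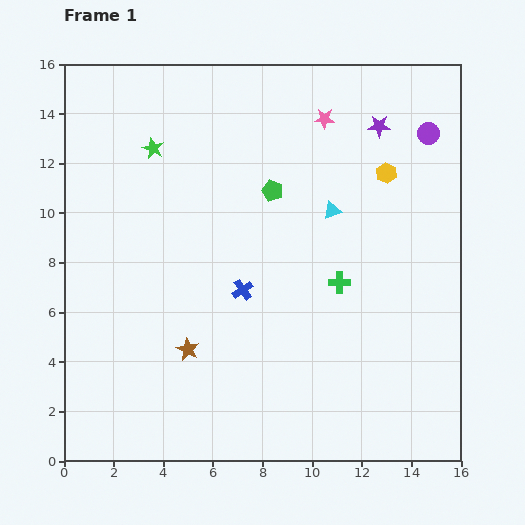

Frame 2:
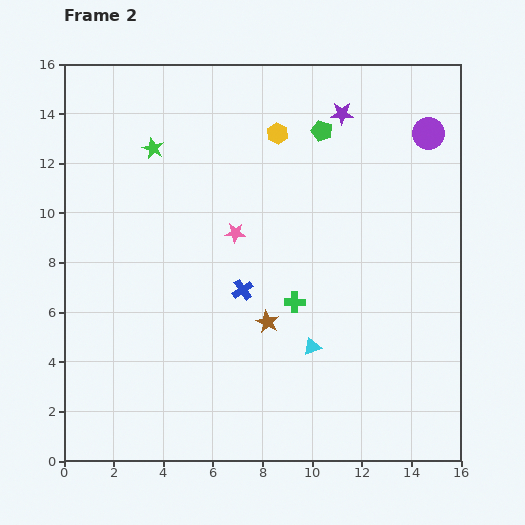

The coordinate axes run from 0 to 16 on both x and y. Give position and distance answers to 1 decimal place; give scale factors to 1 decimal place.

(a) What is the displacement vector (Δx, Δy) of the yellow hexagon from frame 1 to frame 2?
(-4.4, 1.6)

The yellow hexagon was at (13.0, 11.6) in frame 1 and (8.6, 13.2) in frame 2.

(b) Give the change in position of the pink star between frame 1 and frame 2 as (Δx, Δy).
(-3.6, -4.6)

The pink star was at (10.5, 13.8) in frame 1 and (6.9, 9.2) in frame 2.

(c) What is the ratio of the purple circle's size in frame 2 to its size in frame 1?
1.5×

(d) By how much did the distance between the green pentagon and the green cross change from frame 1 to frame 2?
+2.4

Distance in frame 1: 4.6. Distance in frame 2: 7.0.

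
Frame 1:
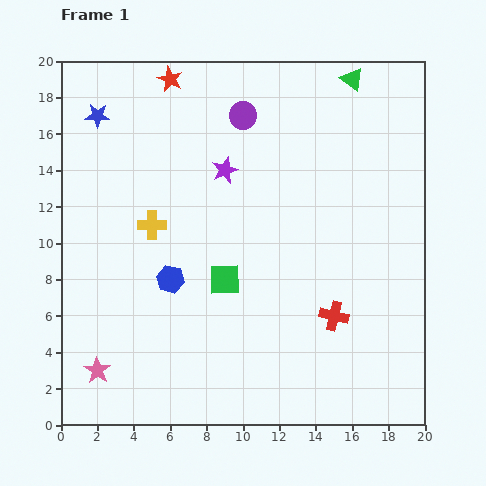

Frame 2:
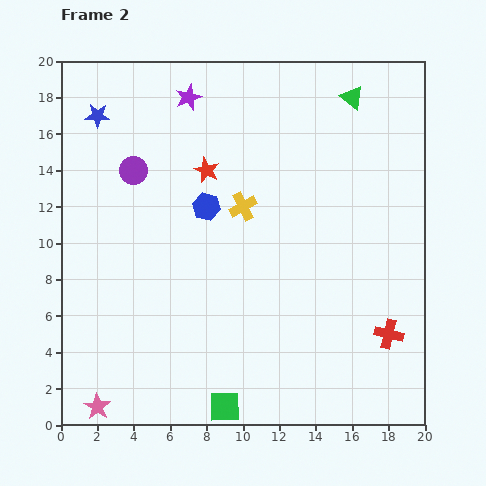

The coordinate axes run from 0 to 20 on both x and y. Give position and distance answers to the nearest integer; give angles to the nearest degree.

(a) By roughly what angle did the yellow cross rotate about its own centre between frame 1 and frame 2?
28° counter-clockwise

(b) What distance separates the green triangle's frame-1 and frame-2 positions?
1

The green triangle moved from (16, 19) to (16, 18), a distance of √(0² + 1²) ≈ 1.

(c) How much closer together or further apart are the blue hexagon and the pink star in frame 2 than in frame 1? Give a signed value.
+7

Distance in frame 1: 6. Distance in frame 2: 13.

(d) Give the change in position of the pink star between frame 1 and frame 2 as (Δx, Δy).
(0, -2)

The pink star was at (2, 3) in frame 1 and (2, 1) in frame 2.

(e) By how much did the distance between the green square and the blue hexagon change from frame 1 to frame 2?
+8

Distance in frame 1: 3. Distance in frame 2: 11.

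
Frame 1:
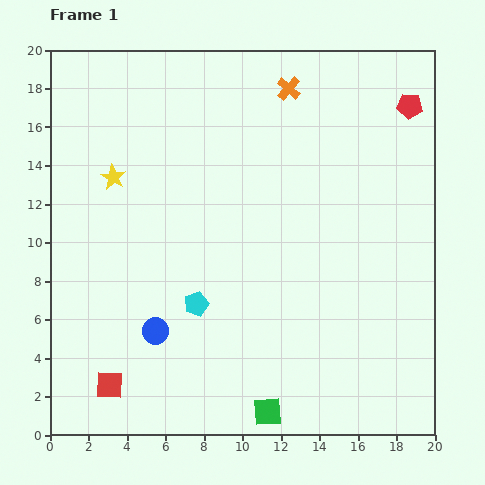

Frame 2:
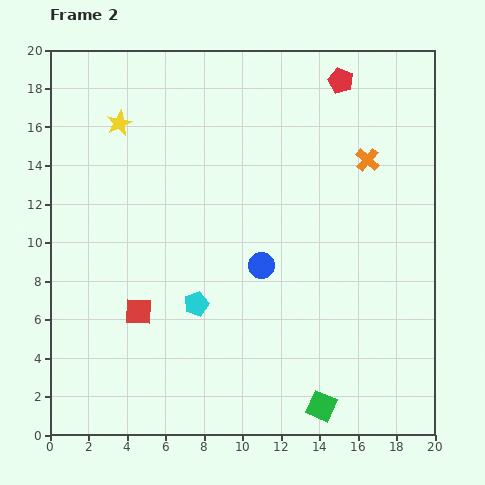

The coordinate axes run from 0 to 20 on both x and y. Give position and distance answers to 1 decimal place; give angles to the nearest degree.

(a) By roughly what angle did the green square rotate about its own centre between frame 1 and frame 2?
28° clockwise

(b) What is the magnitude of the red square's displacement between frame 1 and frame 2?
4.1

The red square moved from (3.1, 2.6) to (4.6, 6.4), a distance of √(1.5² + 3.8²) ≈ 4.1.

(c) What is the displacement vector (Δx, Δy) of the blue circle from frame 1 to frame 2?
(5.5, 3.4)

The blue circle was at (5.5, 5.4) in frame 1 and (11.0, 8.8) in frame 2.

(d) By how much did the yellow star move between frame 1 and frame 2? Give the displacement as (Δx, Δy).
(0.3, 2.8)

The yellow star was at (3.3, 13.4) in frame 1 and (3.6, 16.2) in frame 2.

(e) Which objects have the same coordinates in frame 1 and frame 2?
the cyan pentagon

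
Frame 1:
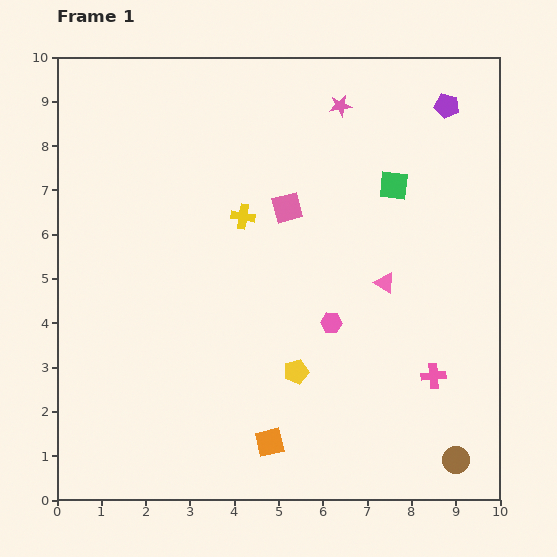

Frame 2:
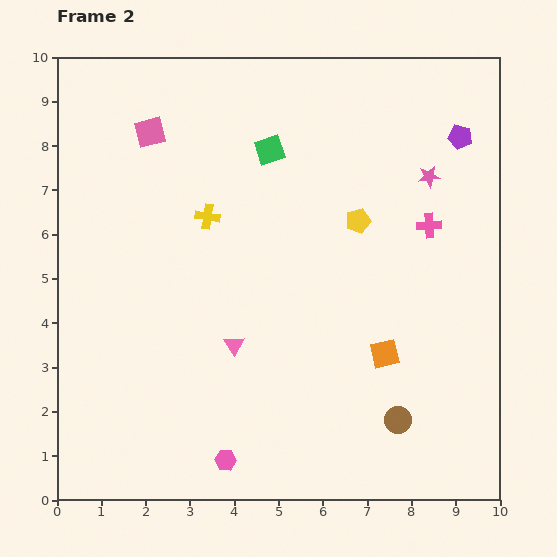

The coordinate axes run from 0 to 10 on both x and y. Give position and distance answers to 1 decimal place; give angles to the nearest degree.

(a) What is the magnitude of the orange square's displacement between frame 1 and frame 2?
3.3

The orange square moved from (4.8, 1.3) to (7.4, 3.3), a distance of √(2.6² + 2.0²) ≈ 3.3.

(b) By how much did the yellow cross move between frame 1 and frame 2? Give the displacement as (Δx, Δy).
(-0.8, 0.0)

The yellow cross was at (4.2, 6.4) in frame 1 and (3.4, 6.4) in frame 2.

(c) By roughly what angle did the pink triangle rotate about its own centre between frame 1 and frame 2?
26° clockwise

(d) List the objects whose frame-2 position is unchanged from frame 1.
none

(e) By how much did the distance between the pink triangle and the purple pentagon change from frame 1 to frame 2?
+2.7

Distance in frame 1: 4.2. Distance in frame 2: 6.9.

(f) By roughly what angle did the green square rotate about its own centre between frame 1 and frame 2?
24° counter-clockwise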